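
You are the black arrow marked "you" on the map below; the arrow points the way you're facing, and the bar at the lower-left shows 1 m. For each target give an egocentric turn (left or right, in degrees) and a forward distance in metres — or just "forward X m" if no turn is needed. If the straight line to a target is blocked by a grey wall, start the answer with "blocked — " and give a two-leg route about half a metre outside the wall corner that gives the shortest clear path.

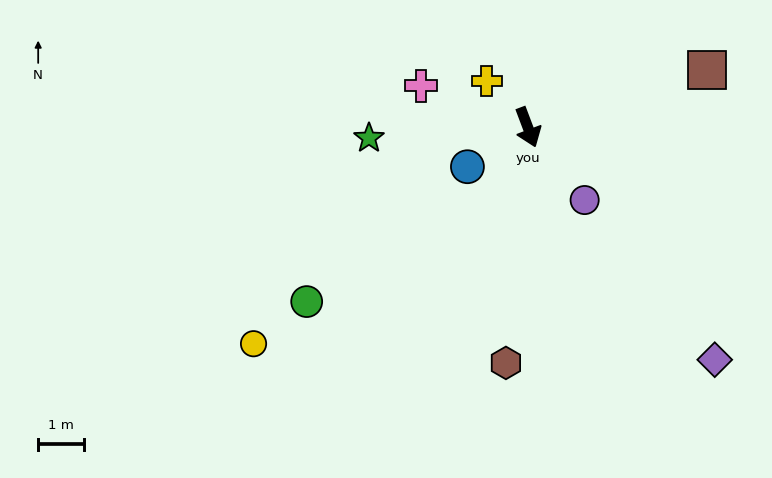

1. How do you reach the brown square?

turn left 87°, forward 4.1 m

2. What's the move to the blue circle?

turn right 78°, forward 1.6 m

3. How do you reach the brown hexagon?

turn right 26°, forward 5.2 m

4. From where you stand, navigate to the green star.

turn right 107°, forward 3.5 m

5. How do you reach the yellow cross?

turn right 159°, forward 1.4 m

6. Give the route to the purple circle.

turn left 17°, forward 2.0 m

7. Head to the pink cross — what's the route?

turn right 132°, forward 2.5 m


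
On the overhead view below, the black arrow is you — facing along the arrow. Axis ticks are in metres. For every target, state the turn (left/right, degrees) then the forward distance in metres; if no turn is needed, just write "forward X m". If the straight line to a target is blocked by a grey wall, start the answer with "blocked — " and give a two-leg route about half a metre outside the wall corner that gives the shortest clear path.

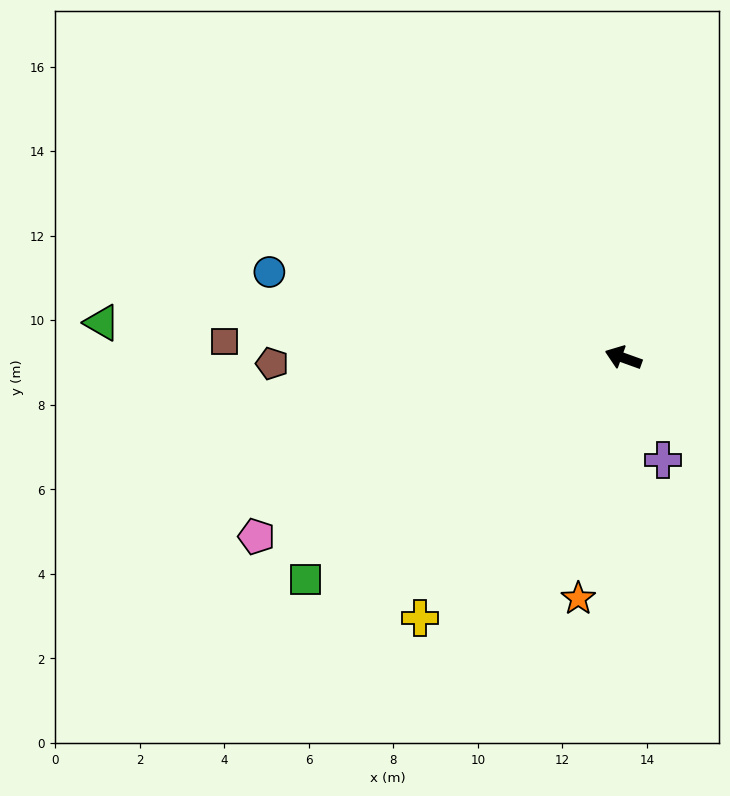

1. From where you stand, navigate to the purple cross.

turn left 131°, forward 2.6 m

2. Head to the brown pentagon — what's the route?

turn left 21°, forward 8.3 m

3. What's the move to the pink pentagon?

turn left 46°, forward 9.7 m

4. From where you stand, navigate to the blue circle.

turn left 6°, forward 8.6 m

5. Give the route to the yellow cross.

turn left 72°, forward 7.8 m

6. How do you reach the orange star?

turn left 99°, forward 5.8 m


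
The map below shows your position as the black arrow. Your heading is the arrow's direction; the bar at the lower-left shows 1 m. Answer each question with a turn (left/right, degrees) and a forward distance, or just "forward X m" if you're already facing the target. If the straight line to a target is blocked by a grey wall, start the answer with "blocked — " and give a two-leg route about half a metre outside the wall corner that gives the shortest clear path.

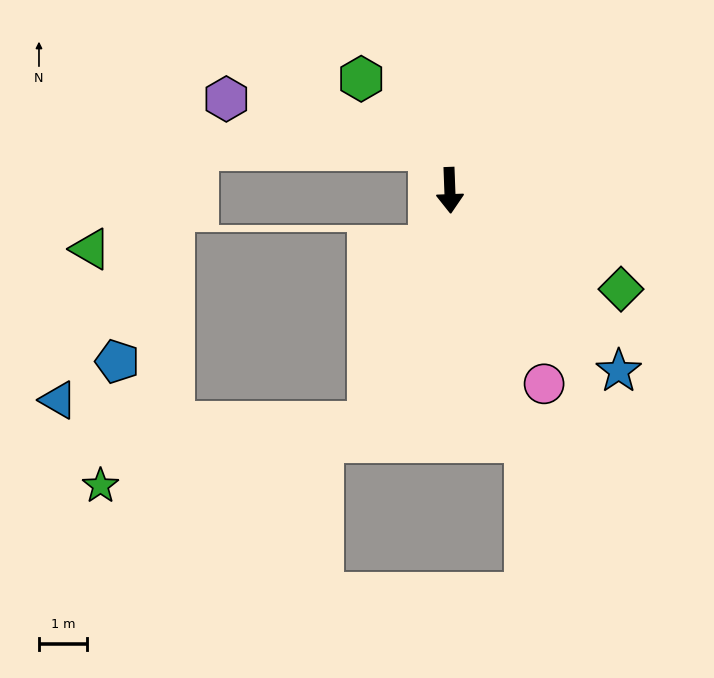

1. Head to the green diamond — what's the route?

turn left 58°, forward 4.1 m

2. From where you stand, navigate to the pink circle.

turn left 24°, forward 4.5 m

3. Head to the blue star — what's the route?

turn left 41°, forward 5.2 m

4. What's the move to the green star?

blocked — turn right 22°, forward 5.1 m, then turn right 57°, forward 5.7 m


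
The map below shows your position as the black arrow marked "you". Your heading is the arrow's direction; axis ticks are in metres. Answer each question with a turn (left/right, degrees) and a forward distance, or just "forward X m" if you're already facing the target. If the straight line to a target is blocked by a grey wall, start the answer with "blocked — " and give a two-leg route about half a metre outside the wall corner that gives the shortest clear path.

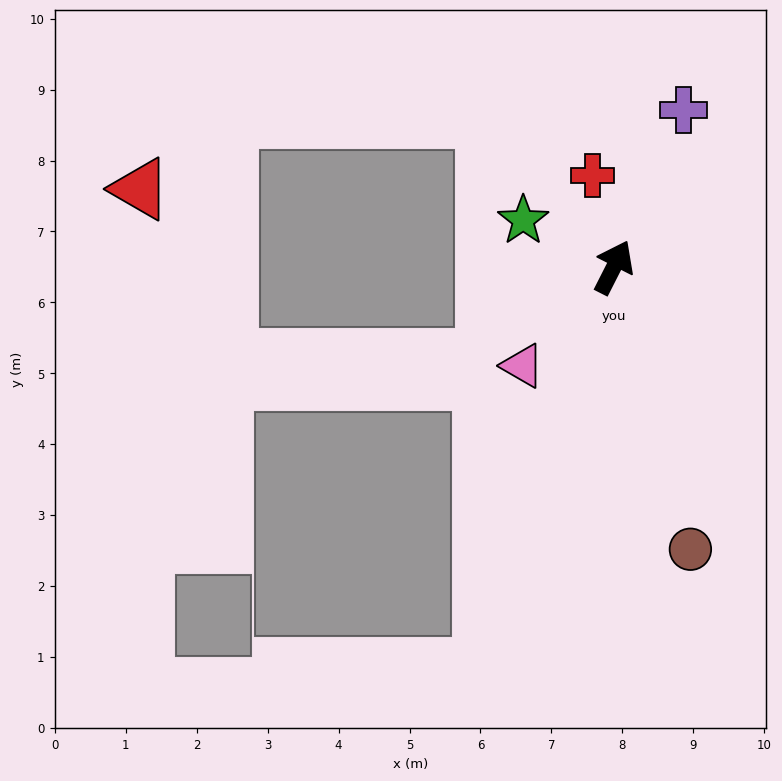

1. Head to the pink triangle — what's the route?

turn left 164°, forward 1.9 m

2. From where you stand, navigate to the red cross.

turn left 40°, forward 1.3 m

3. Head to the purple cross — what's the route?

turn left 3°, forward 2.4 m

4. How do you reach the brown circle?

turn right 138°, forward 4.1 m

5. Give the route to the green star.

turn left 90°, forward 1.4 m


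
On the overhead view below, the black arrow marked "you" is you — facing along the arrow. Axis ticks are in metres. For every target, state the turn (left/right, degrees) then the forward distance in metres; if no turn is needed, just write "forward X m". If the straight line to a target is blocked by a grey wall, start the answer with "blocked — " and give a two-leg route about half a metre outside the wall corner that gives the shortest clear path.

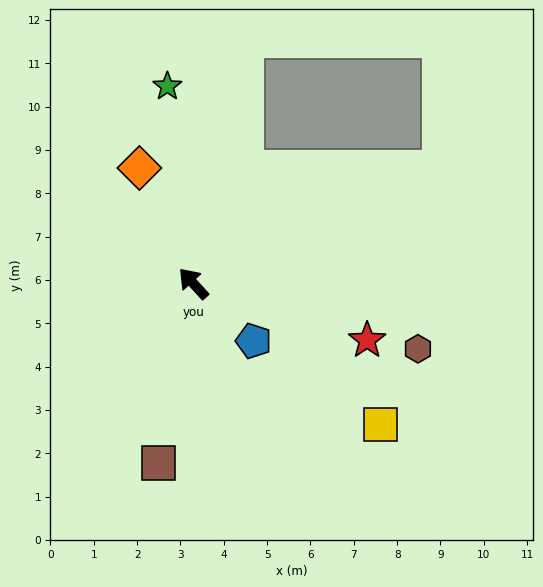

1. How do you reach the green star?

turn right 35°, forward 4.6 m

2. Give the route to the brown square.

turn left 127°, forward 4.2 m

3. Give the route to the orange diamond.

turn right 17°, forward 2.9 m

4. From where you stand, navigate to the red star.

turn right 150°, forward 4.2 m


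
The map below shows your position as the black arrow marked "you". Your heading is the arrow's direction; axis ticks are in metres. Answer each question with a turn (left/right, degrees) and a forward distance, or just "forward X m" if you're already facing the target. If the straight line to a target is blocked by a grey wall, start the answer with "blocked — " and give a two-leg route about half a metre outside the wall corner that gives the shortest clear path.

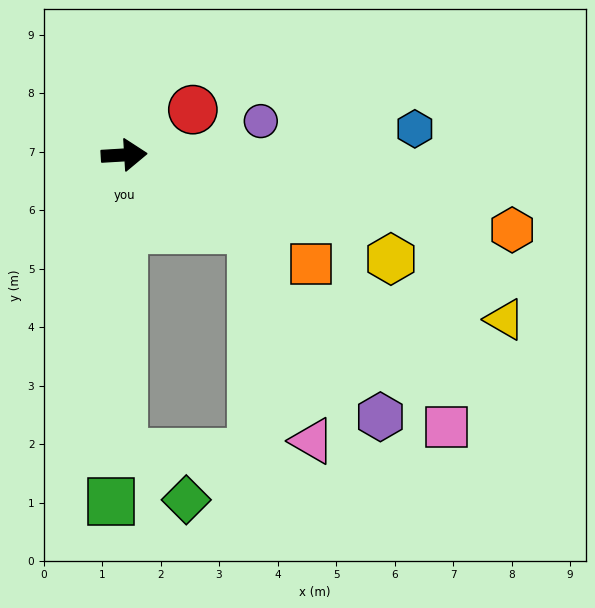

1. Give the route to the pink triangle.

blocked — turn right 33°, forward 2.5 m, then turn right 45°, forward 3.8 m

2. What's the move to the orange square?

turn right 34°, forward 3.7 m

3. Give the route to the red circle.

turn left 30°, forward 1.4 m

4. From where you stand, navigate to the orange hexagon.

turn right 14°, forward 6.8 m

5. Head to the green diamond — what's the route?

blocked — turn right 94°, forward 5.1 m, then turn left 55°, forward 1.3 m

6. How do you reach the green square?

turn right 96°, forward 5.9 m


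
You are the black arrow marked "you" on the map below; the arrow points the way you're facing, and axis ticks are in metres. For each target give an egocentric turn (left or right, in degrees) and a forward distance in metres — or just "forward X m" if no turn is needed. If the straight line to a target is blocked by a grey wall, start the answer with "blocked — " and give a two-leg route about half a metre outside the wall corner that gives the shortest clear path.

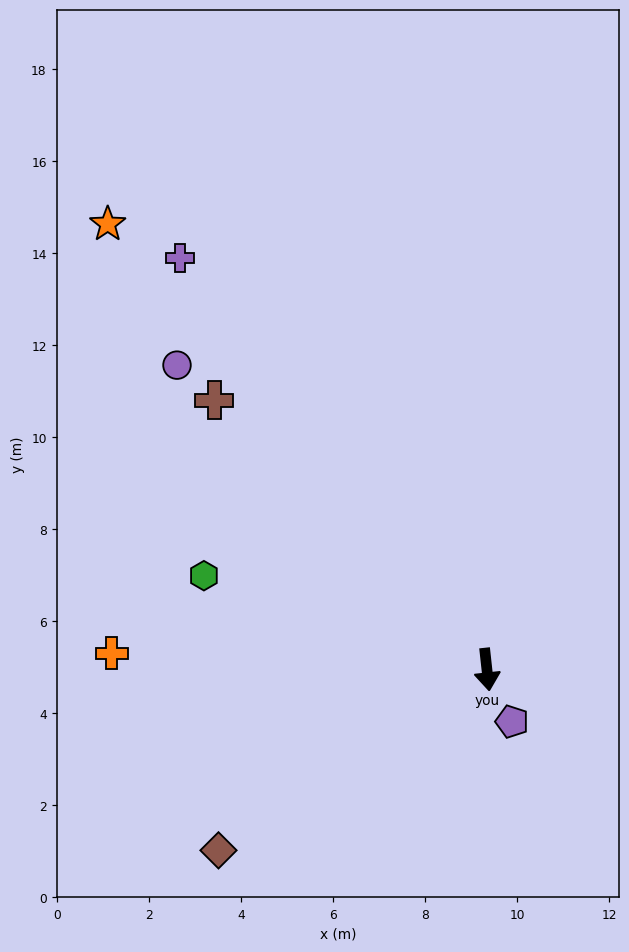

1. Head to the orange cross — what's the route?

turn right 99°, forward 8.2 m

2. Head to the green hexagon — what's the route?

turn right 115°, forward 6.5 m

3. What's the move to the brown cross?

turn right 141°, forward 8.3 m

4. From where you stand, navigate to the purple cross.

turn right 149°, forward 11.2 m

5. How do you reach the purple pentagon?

turn left 20°, forward 1.3 m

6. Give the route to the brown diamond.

turn right 62°, forward 7.0 m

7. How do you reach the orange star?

turn right 146°, forward 12.7 m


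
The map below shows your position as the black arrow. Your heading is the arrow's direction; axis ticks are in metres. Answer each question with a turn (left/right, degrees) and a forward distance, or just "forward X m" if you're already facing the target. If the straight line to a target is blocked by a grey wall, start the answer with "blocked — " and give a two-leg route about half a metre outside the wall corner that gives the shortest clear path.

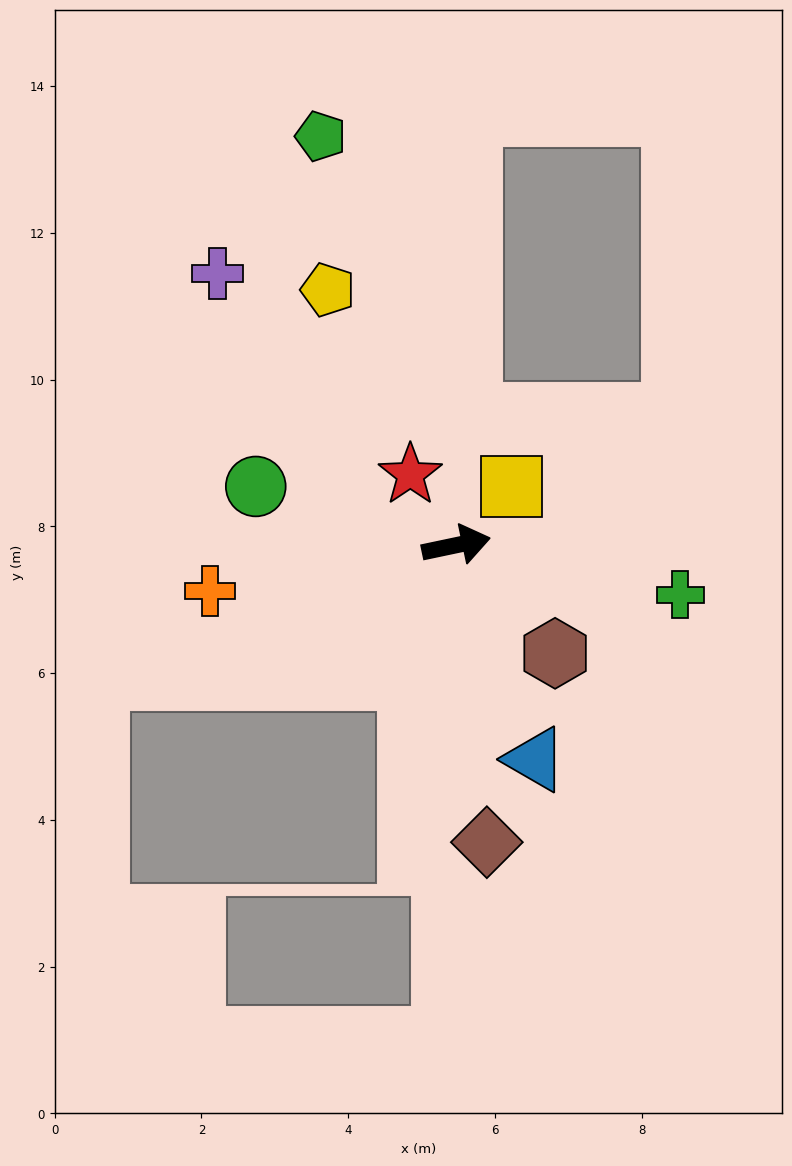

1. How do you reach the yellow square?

turn left 35°, forward 1.1 m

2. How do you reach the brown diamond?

turn right 96°, forward 4.1 m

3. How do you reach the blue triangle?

turn right 82°, forward 3.1 m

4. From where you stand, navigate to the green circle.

turn left 152°, forward 2.8 m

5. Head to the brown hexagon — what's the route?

turn right 59°, forward 2.0 m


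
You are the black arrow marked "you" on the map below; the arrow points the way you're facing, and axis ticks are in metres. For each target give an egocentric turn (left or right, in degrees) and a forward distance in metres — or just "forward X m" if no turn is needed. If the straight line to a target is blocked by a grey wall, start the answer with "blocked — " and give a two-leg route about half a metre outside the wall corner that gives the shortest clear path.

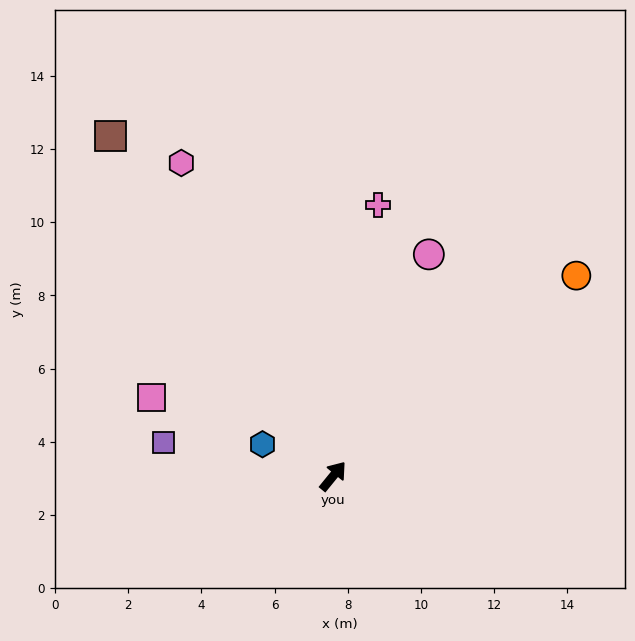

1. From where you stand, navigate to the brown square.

turn left 72°, forward 11.1 m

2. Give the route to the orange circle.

turn right 11°, forward 8.6 m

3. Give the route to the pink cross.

turn left 30°, forward 7.5 m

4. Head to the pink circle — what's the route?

turn left 16°, forward 6.6 m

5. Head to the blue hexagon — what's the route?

turn left 105°, forward 2.1 m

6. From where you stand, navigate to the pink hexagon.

turn left 65°, forward 9.5 m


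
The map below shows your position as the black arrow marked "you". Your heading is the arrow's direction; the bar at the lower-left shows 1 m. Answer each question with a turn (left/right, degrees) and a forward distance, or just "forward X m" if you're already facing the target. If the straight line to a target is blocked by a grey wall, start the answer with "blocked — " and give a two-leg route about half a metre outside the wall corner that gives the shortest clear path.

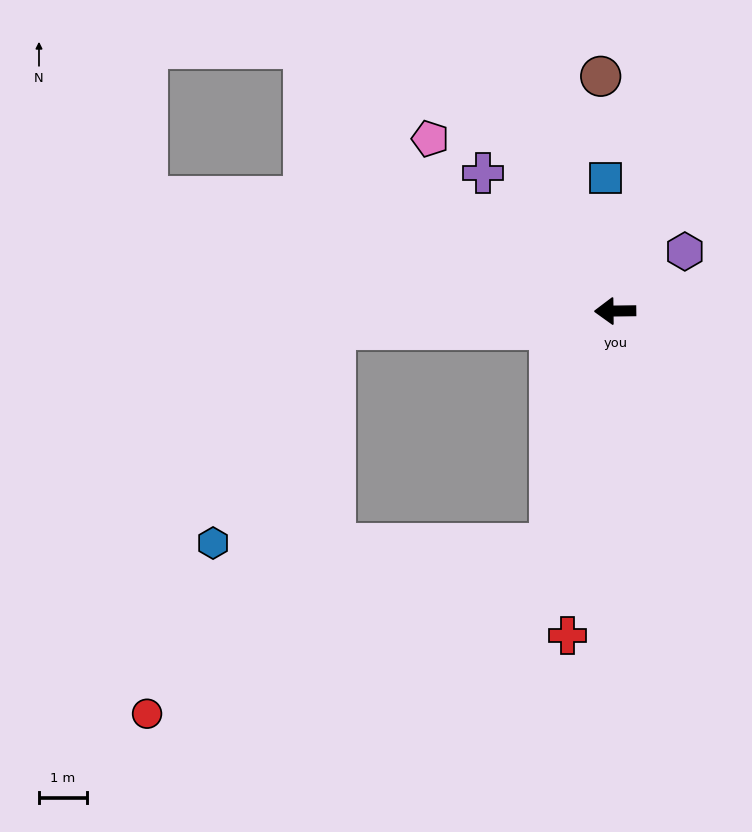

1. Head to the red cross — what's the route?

turn left 81°, forward 6.9 m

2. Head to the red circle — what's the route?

blocked — turn left 74°, forward 5.1 m, then turn right 52°, forward 9.2 m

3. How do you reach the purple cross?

turn right 47°, forward 4.0 m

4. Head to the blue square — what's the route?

turn right 87°, forward 2.8 m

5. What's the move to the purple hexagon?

turn right 140°, forward 1.9 m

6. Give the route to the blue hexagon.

blocked — turn left 3°, forward 5.9 m, then turn left 56°, forward 5.2 m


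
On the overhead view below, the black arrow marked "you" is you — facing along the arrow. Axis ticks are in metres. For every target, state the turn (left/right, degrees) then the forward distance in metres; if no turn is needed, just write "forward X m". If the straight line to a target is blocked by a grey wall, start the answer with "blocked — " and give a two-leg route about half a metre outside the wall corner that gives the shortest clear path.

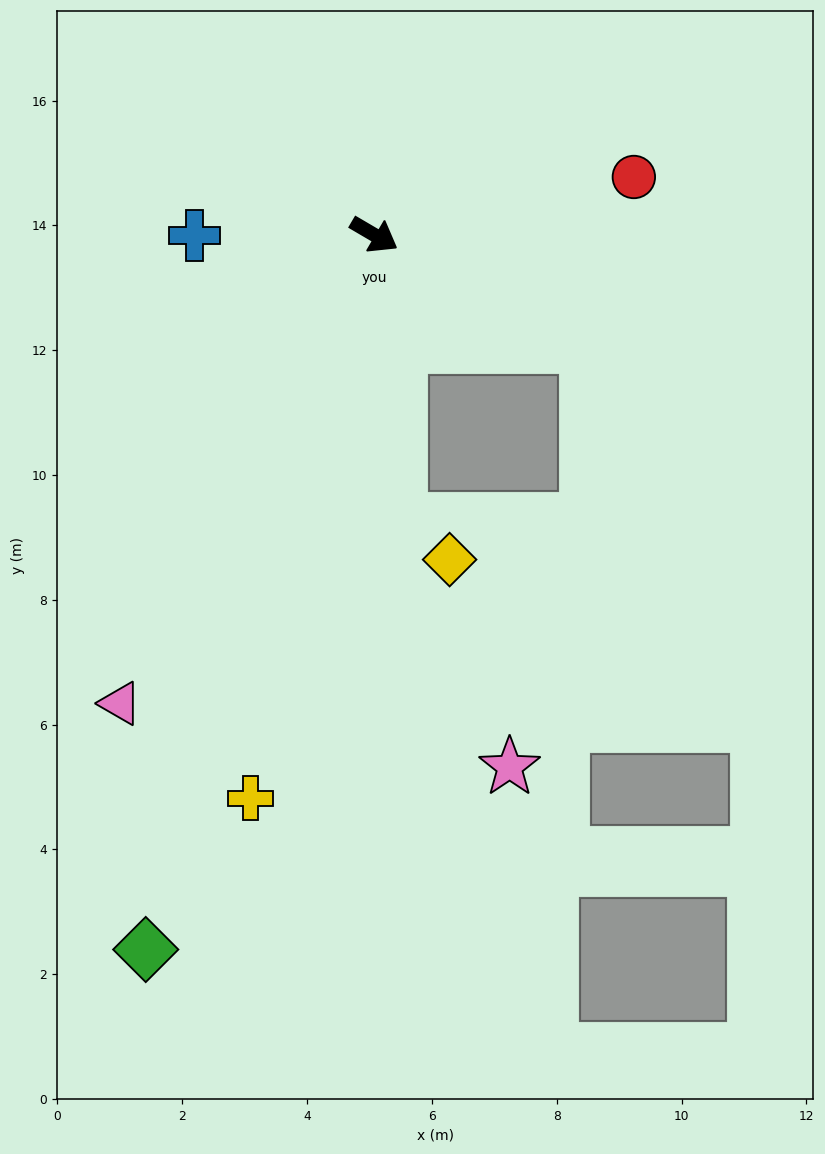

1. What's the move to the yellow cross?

turn right 72°, forward 9.2 m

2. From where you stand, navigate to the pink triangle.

turn right 88°, forward 8.5 m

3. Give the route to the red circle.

turn left 43°, forward 4.3 m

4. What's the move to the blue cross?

turn right 149°, forward 2.9 m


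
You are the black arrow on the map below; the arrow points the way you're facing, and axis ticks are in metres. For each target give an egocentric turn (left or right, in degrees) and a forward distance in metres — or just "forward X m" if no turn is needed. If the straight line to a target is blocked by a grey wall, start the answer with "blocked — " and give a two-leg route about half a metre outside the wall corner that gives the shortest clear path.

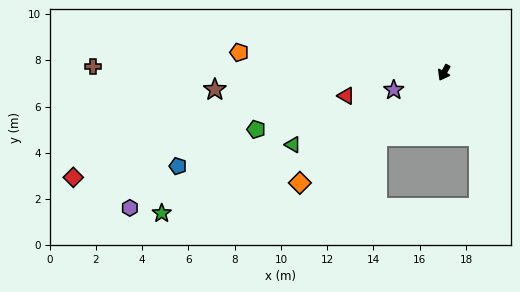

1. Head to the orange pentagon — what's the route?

turn right 67°, forward 8.9 m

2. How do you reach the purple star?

turn right 42°, forward 2.3 m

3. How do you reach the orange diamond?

turn right 24°, forward 7.8 m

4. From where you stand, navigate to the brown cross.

turn right 62°, forward 15.2 m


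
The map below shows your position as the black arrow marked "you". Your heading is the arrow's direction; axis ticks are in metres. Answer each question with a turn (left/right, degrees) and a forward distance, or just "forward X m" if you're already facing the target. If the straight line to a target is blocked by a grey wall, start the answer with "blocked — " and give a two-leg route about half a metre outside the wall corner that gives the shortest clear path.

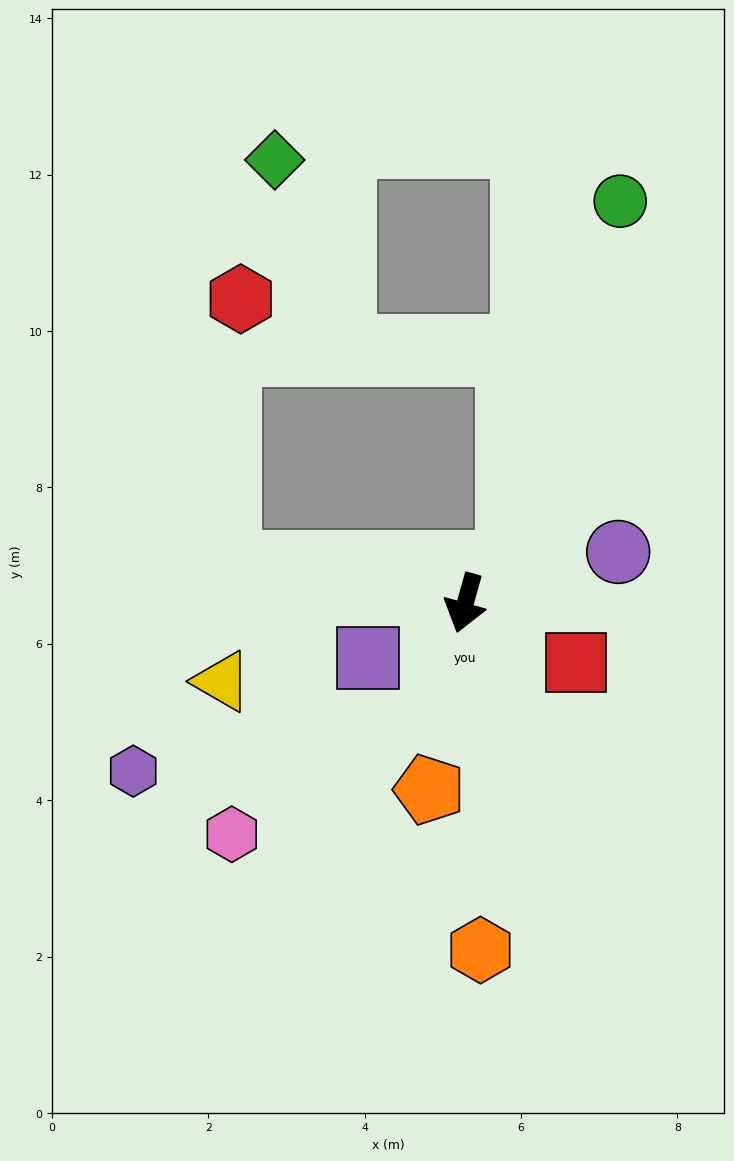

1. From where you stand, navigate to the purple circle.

turn left 124°, forward 2.1 m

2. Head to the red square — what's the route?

turn left 77°, forward 1.6 m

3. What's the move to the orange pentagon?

turn left 5°, forward 2.4 m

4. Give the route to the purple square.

turn right 45°, forward 1.4 m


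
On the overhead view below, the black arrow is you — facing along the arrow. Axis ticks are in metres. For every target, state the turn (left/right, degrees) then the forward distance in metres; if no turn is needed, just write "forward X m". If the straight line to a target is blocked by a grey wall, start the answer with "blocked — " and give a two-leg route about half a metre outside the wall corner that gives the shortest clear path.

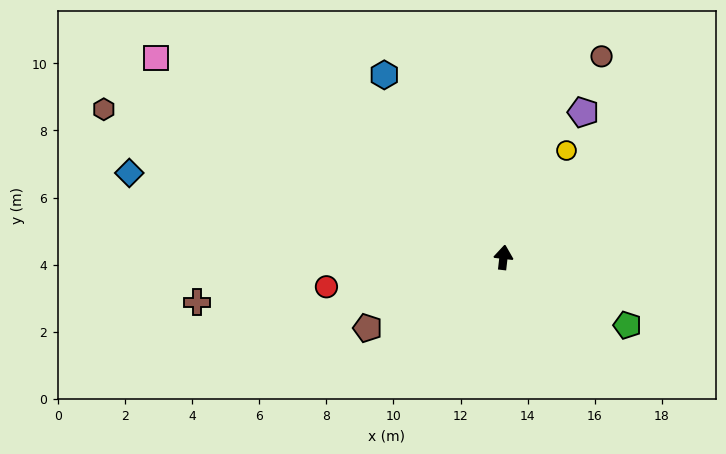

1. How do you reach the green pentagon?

turn right 112°, forward 4.2 m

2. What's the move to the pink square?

turn left 67°, forward 11.9 m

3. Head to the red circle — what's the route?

turn left 106°, forward 5.3 m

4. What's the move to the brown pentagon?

turn left 124°, forward 4.6 m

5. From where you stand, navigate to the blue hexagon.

turn left 40°, forward 6.5 m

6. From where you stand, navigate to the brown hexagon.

turn left 76°, forward 12.7 m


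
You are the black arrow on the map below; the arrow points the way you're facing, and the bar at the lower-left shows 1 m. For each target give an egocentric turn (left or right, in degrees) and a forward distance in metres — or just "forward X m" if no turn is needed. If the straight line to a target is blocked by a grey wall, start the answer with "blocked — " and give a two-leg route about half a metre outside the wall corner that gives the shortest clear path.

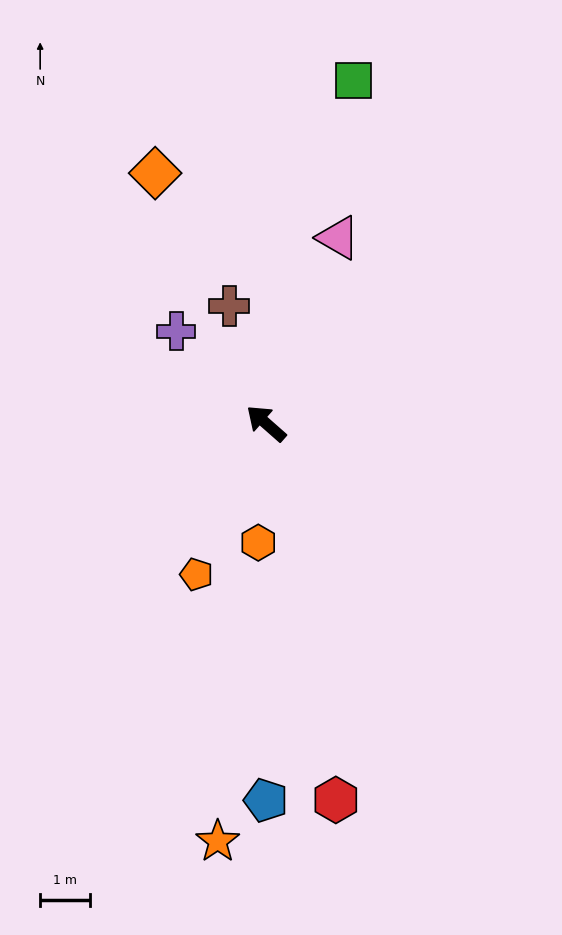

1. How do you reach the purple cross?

turn right 4°, forward 2.6 m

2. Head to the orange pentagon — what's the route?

turn left 107°, forward 3.3 m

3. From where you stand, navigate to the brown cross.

turn right 31°, forward 2.4 m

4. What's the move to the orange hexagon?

turn left 128°, forward 2.4 m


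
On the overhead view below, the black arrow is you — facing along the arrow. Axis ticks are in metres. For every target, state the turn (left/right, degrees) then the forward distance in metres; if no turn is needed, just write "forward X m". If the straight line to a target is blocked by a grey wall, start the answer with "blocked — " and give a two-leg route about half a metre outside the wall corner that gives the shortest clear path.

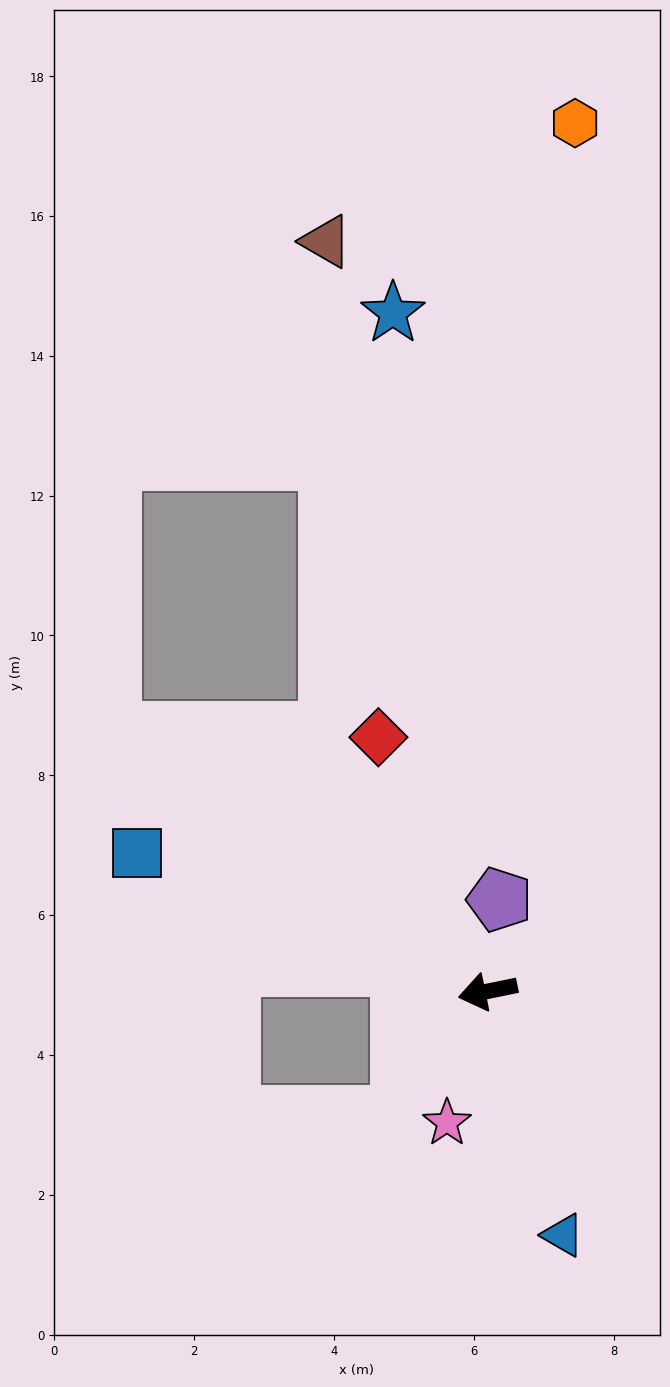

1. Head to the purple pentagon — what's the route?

turn right 109°, forward 1.3 m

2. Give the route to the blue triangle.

turn left 96°, forward 3.6 m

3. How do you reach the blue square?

turn right 33°, forward 5.4 m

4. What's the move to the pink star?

turn left 61°, forward 2.0 m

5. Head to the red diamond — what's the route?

turn right 78°, forward 4.0 m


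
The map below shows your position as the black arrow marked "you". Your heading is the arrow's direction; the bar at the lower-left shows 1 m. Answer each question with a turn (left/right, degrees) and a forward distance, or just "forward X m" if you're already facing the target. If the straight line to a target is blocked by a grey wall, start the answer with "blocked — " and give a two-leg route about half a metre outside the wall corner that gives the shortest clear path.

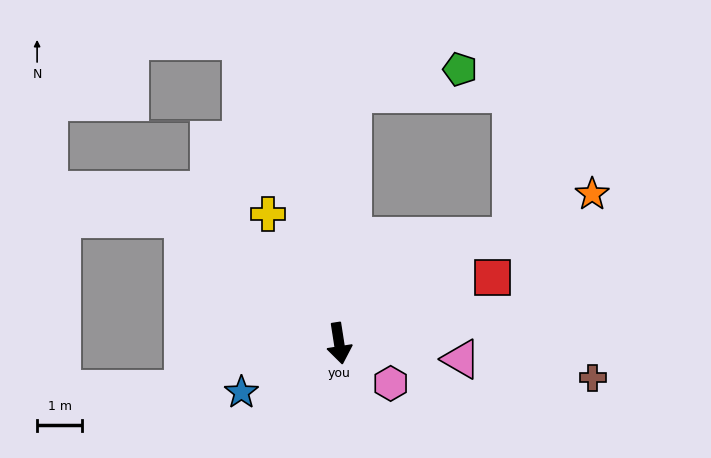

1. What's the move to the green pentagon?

blocked — turn left 168°, forward 5.5 m, then turn right 74°, forward 2.4 m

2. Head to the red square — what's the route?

turn left 104°, forward 3.7 m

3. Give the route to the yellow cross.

turn right 160°, forward 3.3 m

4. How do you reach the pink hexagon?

turn left 43°, forward 1.4 m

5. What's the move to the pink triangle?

turn left 74°, forward 2.7 m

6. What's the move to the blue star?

turn right 72°, forward 2.4 m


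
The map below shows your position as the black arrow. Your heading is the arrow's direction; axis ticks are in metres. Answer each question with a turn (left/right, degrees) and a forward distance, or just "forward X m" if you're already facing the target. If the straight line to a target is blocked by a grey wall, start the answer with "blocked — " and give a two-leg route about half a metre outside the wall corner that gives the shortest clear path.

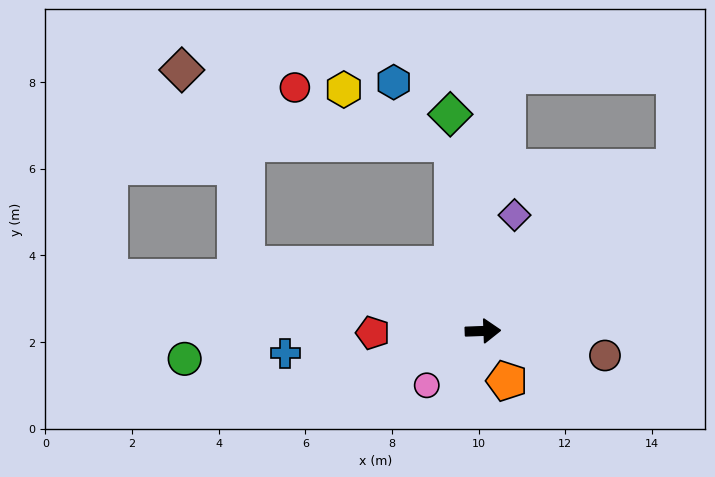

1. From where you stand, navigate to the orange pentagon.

turn right 67°, forward 1.3 m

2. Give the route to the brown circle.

turn right 13°, forward 2.9 m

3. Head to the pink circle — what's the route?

turn right 138°, forward 1.8 m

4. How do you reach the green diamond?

turn left 96°, forward 5.1 m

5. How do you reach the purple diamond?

turn left 73°, forward 2.8 m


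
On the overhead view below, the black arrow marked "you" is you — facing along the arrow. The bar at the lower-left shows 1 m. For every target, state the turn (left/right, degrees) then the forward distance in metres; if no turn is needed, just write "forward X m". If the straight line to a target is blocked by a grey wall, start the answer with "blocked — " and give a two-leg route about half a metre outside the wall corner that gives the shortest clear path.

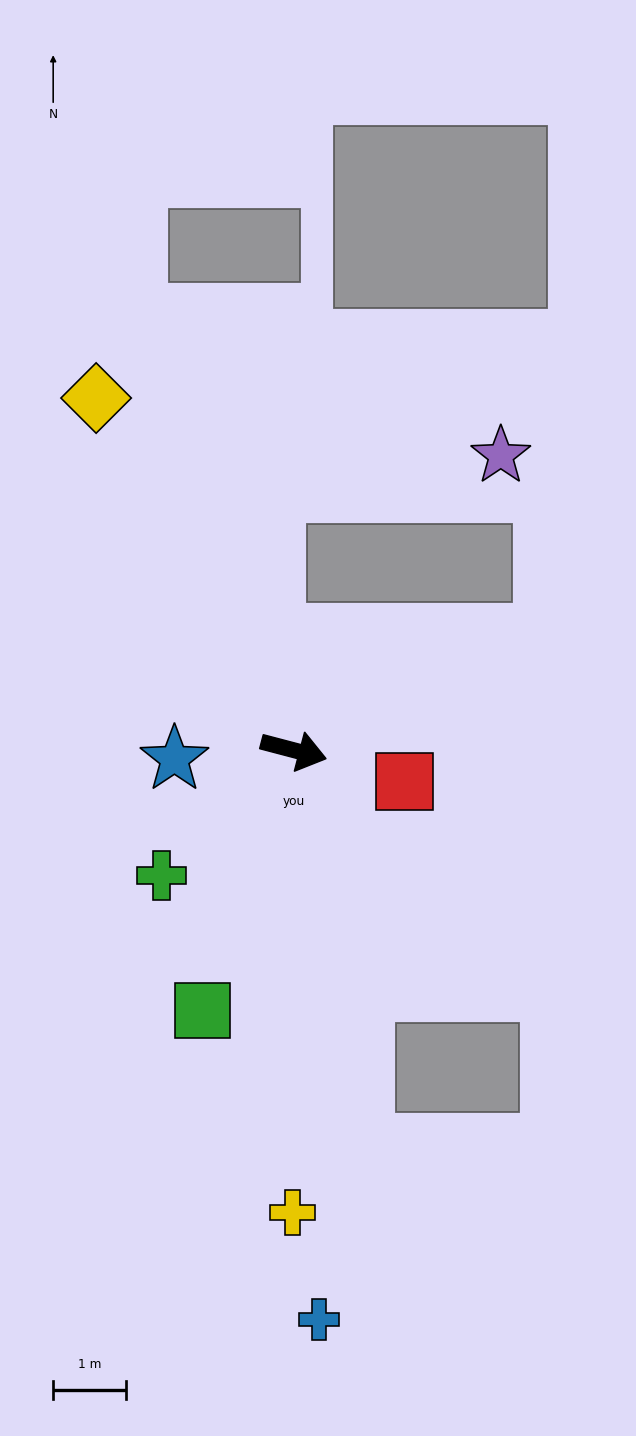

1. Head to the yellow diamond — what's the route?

turn left 134°, forward 5.6 m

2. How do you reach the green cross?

turn right 122°, forward 2.5 m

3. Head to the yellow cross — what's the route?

turn right 75°, forward 6.4 m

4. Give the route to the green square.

turn right 95°, forward 3.8 m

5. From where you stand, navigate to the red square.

forward 1.6 m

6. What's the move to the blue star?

turn right 161°, forward 1.6 m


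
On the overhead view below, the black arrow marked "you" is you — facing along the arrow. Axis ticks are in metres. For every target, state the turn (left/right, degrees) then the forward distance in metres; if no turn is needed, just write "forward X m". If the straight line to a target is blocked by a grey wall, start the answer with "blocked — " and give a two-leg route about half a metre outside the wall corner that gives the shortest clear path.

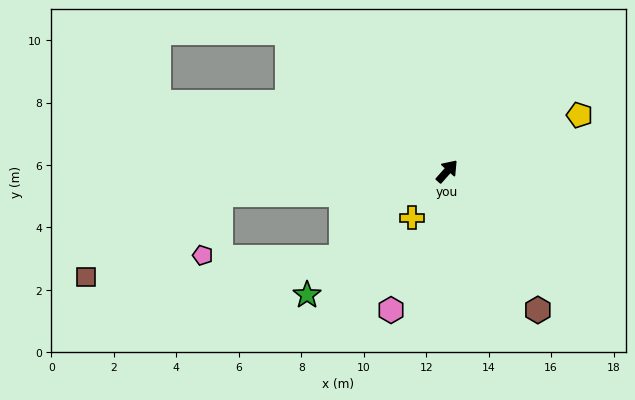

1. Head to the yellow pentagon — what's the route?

turn right 25°, forward 4.6 m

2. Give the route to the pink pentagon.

blocked — turn left 137°, forward 7.3 m, then turn left 68°, forward 2.0 m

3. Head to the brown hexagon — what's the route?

turn right 105°, forward 5.3 m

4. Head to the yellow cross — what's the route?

turn right 175°, forward 1.9 m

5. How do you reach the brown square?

blocked — turn left 137°, forward 7.3 m, then turn left 26°, forward 5.0 m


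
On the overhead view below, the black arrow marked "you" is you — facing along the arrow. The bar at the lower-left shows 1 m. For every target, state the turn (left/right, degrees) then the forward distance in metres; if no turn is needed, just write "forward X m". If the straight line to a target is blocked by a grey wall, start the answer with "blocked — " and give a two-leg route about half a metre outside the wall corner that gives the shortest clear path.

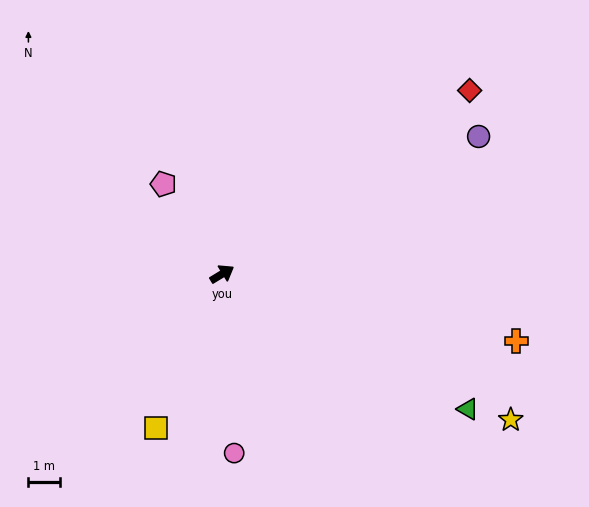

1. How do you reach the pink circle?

turn right 117°, forward 5.6 m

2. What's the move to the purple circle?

turn right 3°, forward 9.1 m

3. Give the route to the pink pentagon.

turn left 92°, forward 3.4 m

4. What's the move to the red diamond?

turn left 5°, forward 9.6 m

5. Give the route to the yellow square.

turn right 145°, forward 5.2 m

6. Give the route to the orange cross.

turn right 44°, forward 9.4 m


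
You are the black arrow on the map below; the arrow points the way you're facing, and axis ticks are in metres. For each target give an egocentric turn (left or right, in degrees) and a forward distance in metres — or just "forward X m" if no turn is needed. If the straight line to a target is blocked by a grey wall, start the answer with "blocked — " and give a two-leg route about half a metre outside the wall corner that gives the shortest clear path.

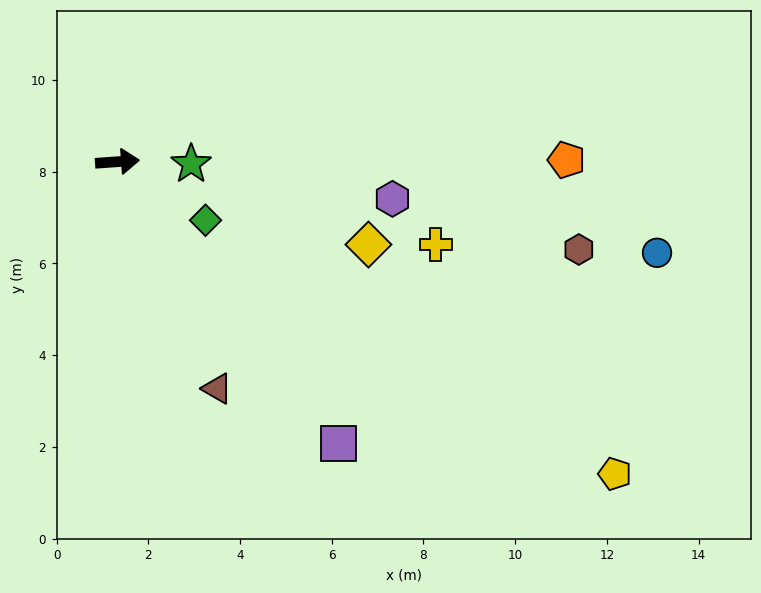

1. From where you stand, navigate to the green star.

turn right 6°, forward 1.6 m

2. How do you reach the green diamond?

turn right 38°, forward 2.3 m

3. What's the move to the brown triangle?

turn right 70°, forward 5.4 m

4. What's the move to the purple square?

turn right 56°, forward 7.8 m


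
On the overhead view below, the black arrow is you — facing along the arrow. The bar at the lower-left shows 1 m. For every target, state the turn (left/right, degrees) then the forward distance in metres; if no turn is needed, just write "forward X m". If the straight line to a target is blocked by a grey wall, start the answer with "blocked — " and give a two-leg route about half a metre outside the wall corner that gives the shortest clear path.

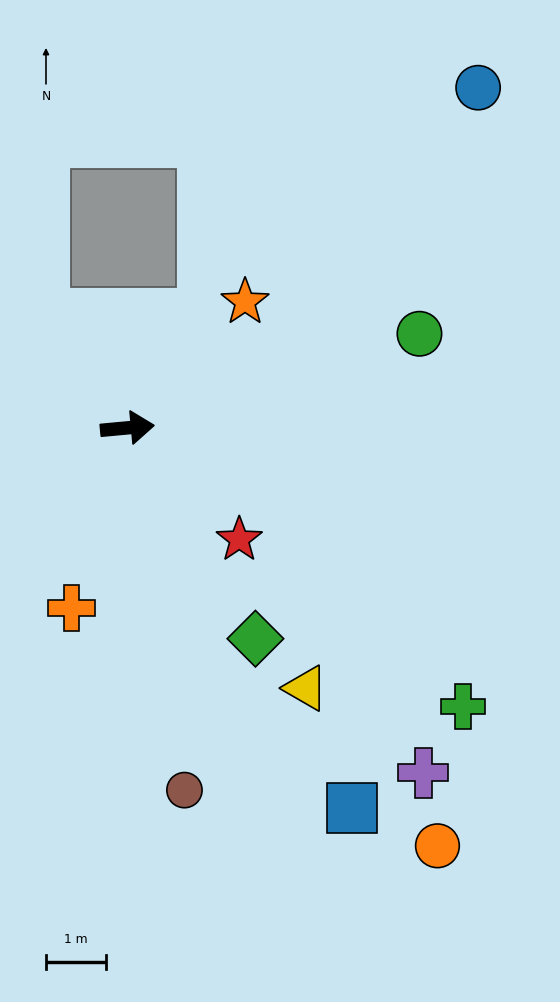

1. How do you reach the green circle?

turn left 13°, forward 5.1 m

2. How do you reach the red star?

turn right 50°, forward 2.6 m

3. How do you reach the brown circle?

turn right 86°, forward 6.1 m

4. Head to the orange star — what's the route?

turn left 42°, forward 2.9 m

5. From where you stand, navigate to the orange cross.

turn right 113°, forward 3.1 m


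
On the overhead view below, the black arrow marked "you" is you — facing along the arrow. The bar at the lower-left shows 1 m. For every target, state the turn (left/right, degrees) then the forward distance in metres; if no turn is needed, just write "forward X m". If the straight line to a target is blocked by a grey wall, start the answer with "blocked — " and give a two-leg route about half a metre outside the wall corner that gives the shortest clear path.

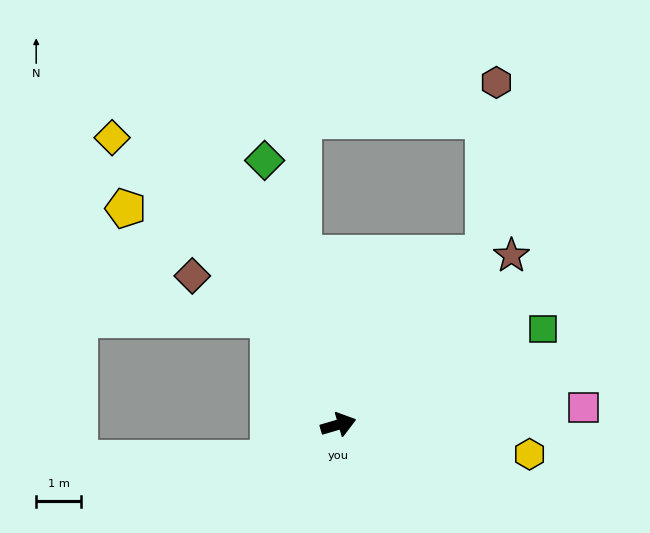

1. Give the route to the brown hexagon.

blocked — turn left 33°, forward 5.0 m, then turn left 37°, forward 3.8 m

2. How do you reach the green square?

turn left 9°, forward 5.0 m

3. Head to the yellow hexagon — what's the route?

turn right 25°, forward 4.3 m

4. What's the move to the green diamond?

turn left 89°, forward 6.1 m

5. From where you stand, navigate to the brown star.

turn left 28°, forward 5.4 m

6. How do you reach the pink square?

turn right 12°, forward 5.4 m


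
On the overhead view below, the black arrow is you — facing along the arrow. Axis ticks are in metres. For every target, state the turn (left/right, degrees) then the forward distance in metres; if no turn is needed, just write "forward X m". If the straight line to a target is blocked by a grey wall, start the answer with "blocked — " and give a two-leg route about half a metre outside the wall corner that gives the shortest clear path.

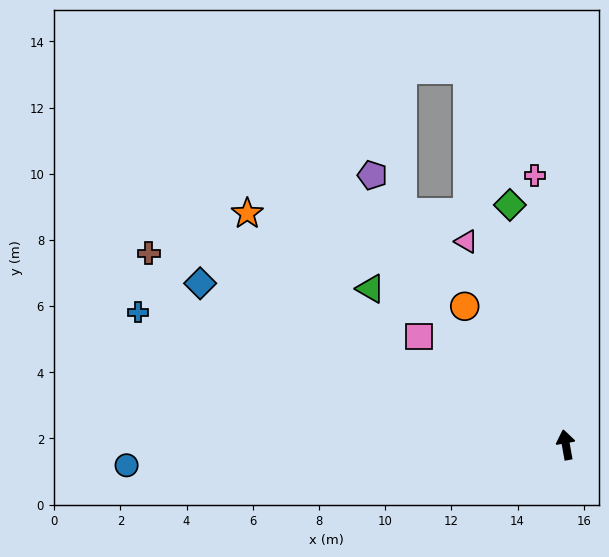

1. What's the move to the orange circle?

turn left 26°, forward 5.2 m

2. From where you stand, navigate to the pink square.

turn left 44°, forward 5.5 m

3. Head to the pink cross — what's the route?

turn right 4°, forward 8.2 m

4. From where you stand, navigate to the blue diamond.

turn left 56°, forward 12.1 m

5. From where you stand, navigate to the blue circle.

turn left 83°, forward 13.3 m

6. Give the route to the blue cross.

turn left 63°, forward 13.5 m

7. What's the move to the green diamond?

turn left 3°, forward 7.4 m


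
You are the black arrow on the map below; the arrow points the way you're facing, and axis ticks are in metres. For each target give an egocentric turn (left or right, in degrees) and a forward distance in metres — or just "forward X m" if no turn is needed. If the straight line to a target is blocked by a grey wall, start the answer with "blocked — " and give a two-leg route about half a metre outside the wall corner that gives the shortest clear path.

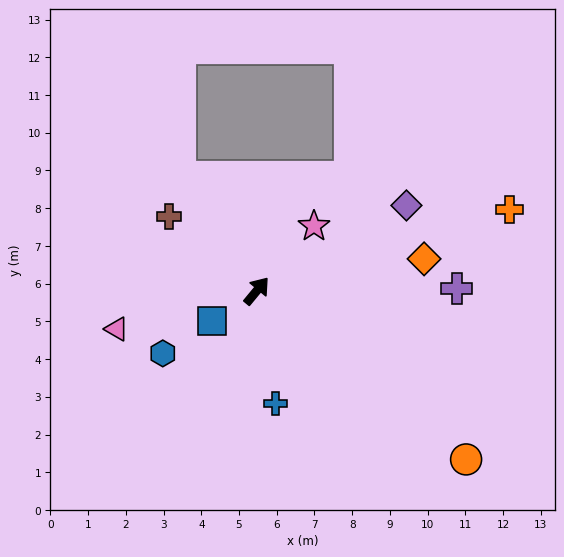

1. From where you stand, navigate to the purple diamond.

turn right 21°, forward 4.6 m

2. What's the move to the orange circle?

turn right 89°, forward 7.1 m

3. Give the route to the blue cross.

turn right 131°, forward 3.0 m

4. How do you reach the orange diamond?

turn right 40°, forward 4.5 m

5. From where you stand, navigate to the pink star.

forward 2.3 m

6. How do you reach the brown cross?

turn left 89°, forward 3.0 m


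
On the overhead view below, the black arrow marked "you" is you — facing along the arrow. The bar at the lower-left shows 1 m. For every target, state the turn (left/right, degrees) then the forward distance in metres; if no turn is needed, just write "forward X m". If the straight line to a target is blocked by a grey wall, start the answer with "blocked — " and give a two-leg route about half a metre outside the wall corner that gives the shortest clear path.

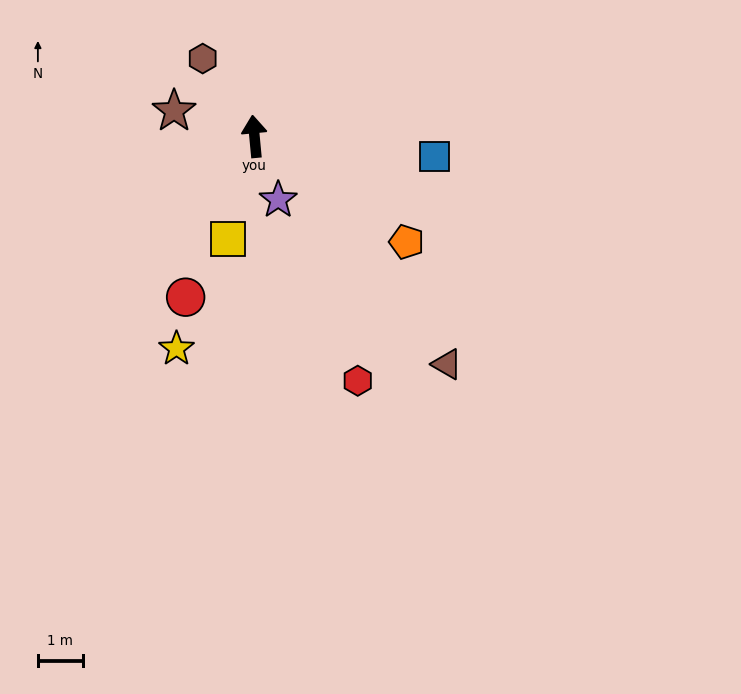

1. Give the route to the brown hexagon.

turn left 28°, forward 2.1 m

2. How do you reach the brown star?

turn left 67°, forward 1.9 m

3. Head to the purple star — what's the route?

turn right 165°, forward 1.5 m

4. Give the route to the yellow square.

turn left 160°, forward 2.4 m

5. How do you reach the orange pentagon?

turn right 130°, forward 4.1 m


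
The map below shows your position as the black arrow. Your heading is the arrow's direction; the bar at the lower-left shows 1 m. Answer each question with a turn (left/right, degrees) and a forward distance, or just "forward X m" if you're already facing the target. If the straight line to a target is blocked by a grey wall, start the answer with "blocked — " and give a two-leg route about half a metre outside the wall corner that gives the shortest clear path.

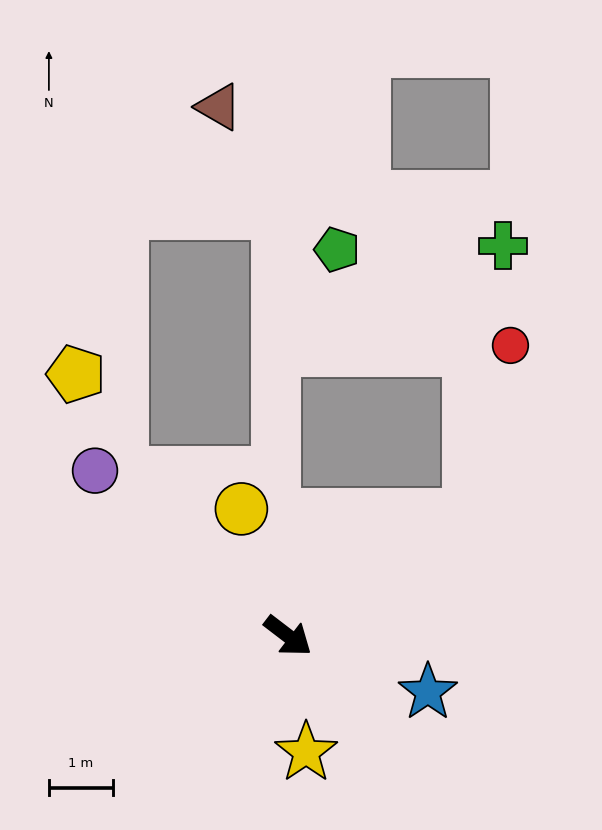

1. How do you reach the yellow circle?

turn left 148°, forward 2.1 m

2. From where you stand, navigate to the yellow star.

turn right 44°, forward 1.8 m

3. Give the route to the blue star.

turn left 16°, forward 2.3 m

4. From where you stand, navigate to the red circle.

blocked — turn left 71°, forward 3.4 m, then turn left 43°, forward 2.7 m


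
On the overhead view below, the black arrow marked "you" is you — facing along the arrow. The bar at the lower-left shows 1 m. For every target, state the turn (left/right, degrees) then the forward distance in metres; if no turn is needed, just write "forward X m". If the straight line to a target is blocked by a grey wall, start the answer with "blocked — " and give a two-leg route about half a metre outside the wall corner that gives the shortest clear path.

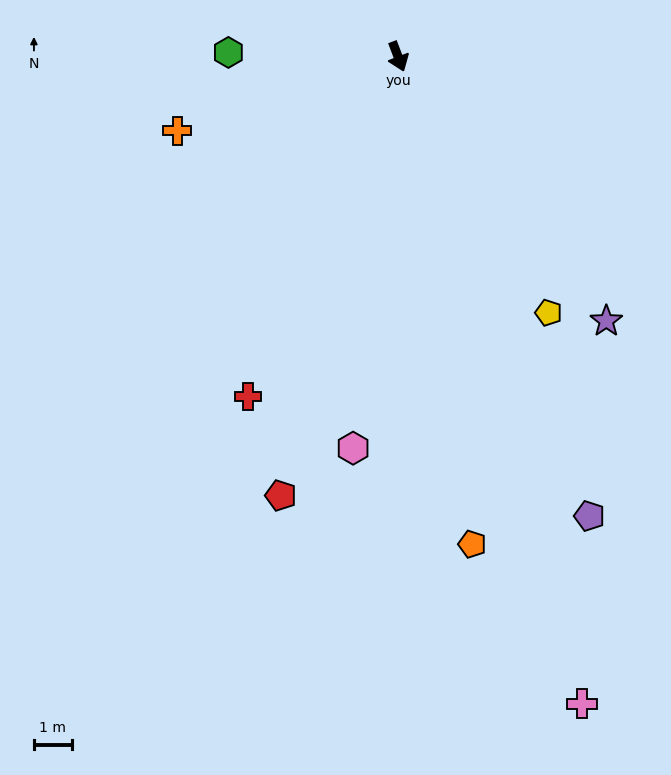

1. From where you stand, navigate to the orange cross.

turn right 92°, forward 6.1 m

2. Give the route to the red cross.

turn right 45°, forward 9.8 m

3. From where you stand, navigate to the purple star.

turn left 17°, forward 8.9 m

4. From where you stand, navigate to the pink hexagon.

turn right 27°, forward 10.4 m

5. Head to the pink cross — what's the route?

turn right 5°, forward 17.8 m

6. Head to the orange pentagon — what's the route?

turn right 12°, forward 13.0 m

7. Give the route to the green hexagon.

turn right 112°, forward 4.5 m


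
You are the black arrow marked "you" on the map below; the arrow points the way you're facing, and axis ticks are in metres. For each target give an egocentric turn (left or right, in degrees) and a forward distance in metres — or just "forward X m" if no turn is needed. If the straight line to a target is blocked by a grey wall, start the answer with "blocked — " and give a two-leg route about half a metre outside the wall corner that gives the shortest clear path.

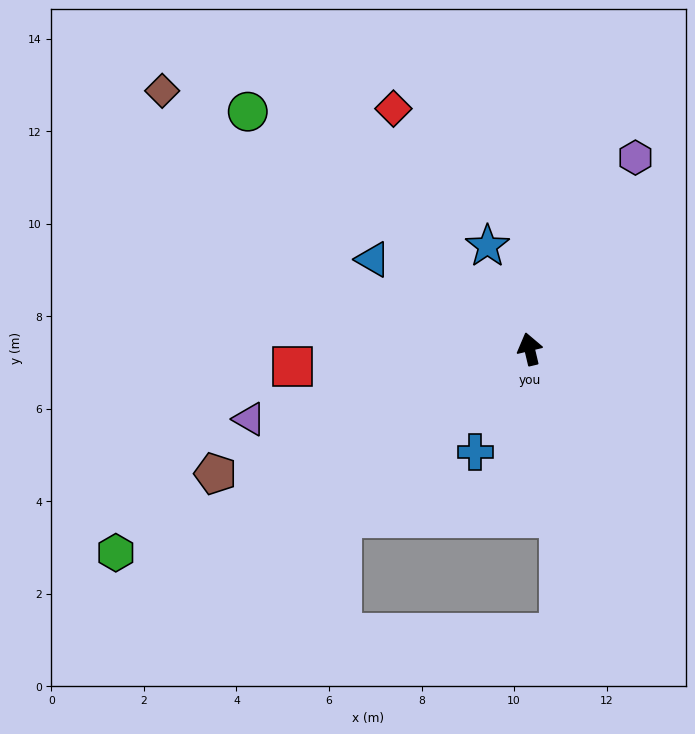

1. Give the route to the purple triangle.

turn left 91°, forward 6.2 m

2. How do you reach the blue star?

turn left 9°, forward 2.4 m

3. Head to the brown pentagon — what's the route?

turn left 98°, forward 7.3 m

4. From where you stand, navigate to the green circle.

turn left 37°, forward 8.0 m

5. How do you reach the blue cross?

turn left 139°, forward 2.5 m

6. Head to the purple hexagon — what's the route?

turn right 42°, forward 4.7 m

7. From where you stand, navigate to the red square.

turn left 81°, forward 5.1 m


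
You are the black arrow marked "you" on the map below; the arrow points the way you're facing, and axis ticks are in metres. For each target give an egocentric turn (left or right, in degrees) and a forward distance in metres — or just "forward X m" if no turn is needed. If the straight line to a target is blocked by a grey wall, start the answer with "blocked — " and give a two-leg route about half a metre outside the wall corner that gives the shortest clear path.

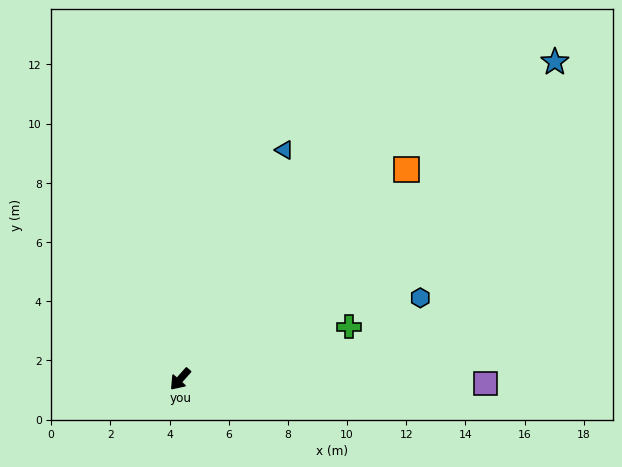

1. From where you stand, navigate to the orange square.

turn left 174°, forward 10.4 m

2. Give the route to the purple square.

turn left 131°, forward 10.3 m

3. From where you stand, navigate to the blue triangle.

turn right 163°, forward 8.5 m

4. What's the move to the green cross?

turn left 149°, forward 6.0 m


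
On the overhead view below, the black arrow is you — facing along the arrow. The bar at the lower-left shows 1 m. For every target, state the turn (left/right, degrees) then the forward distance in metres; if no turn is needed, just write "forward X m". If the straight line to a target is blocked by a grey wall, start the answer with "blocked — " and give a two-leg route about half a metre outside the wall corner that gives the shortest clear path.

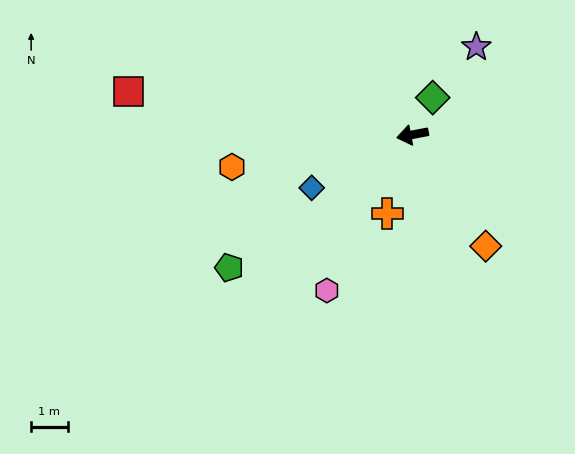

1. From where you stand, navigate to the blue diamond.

turn left 17°, forward 3.1 m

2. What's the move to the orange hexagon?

forward 5.0 m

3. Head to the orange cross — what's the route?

turn left 61°, forward 2.3 m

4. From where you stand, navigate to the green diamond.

turn right 129°, forward 1.2 m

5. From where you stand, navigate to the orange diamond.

turn left 112°, forward 3.6 m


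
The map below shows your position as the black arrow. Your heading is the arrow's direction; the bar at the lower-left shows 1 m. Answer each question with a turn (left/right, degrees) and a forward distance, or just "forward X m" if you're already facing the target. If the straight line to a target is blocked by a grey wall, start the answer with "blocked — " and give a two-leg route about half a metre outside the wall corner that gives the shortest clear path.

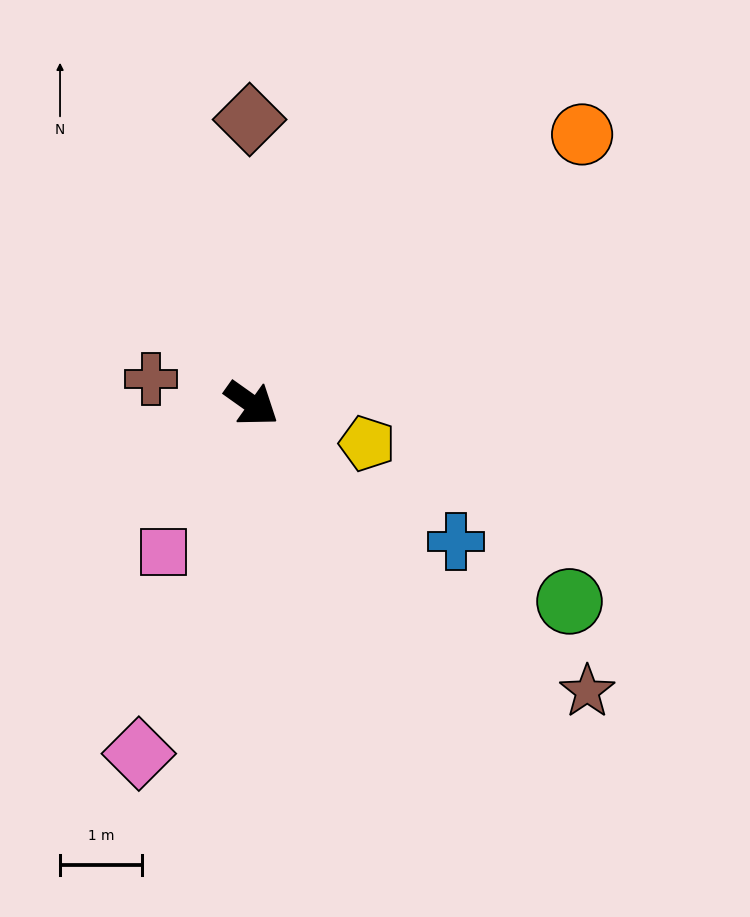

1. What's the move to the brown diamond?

turn left 126°, forward 3.5 m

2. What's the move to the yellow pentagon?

turn left 16°, forward 1.5 m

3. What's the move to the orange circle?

turn left 75°, forward 5.2 m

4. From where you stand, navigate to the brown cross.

turn right 158°, forward 1.3 m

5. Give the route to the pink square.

turn right 85°, forward 2.1 m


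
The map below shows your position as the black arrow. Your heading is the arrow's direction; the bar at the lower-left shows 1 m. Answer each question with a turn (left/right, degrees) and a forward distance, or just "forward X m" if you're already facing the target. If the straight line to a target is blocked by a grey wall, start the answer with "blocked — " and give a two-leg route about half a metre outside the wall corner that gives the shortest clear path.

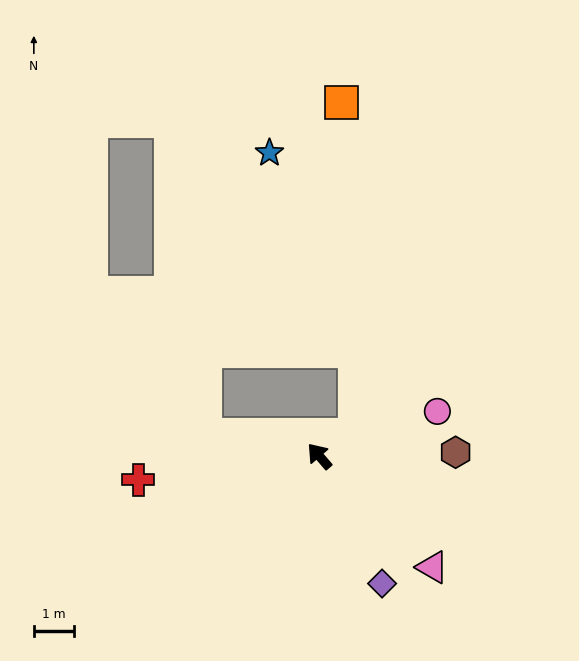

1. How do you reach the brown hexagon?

turn right 129°, forward 3.4 m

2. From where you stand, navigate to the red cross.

turn left 57°, forward 4.6 m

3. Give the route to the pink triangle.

turn right 175°, forward 4.0 m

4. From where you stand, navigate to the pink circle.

turn right 110°, forward 3.2 m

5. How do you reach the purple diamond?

turn left 165°, forward 3.6 m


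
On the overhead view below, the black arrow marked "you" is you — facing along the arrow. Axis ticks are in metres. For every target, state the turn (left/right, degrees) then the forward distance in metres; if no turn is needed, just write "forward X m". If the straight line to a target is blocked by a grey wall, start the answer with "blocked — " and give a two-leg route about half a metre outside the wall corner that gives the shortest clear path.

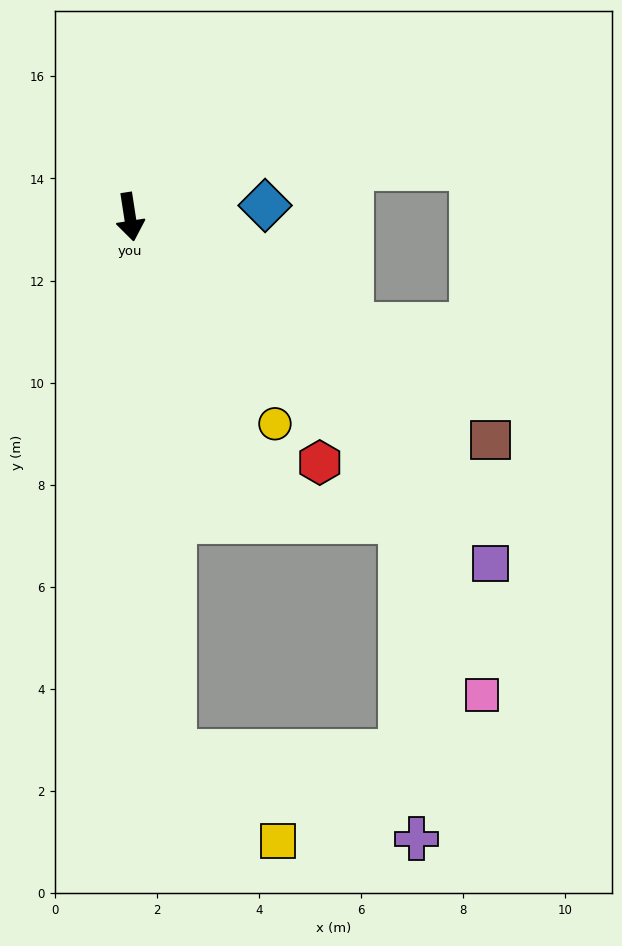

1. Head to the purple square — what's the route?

turn left 37°, forward 9.8 m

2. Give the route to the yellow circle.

turn left 26°, forward 5.0 m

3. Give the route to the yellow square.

blocked — turn right 4°, forward 10.5 m, then turn left 44°, forward 2.7 m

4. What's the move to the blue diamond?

turn left 86°, forward 2.7 m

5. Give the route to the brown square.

turn left 49°, forward 8.3 m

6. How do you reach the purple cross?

blocked — turn right 4°, forward 10.5 m, then turn left 65°, forward 5.0 m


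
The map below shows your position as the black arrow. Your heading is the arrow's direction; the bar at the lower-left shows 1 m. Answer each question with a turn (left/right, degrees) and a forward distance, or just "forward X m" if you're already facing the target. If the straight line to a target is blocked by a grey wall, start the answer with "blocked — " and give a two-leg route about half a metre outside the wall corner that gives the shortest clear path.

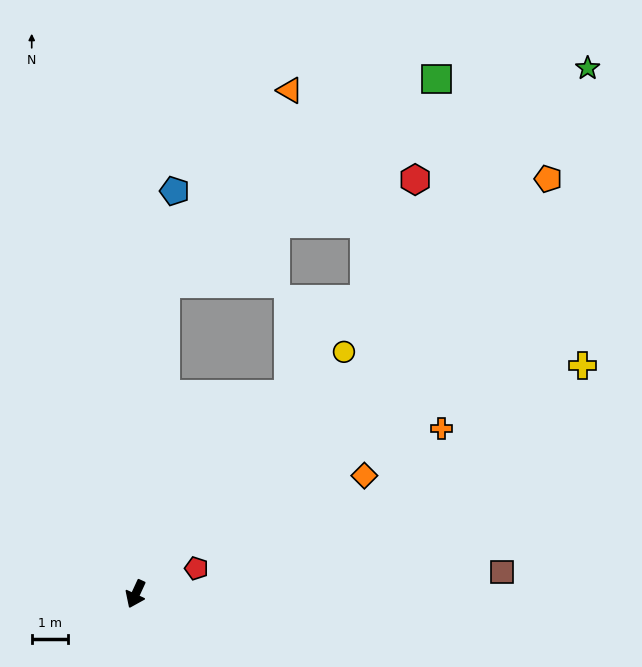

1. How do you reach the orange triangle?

blocked — turn right 161°, forward 8.6 m, then turn right 27°, forward 6.3 m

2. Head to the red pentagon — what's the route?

turn left 138°, forward 1.8 m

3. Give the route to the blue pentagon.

turn right 161°, forward 11.2 m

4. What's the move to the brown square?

turn left 118°, forward 10.2 m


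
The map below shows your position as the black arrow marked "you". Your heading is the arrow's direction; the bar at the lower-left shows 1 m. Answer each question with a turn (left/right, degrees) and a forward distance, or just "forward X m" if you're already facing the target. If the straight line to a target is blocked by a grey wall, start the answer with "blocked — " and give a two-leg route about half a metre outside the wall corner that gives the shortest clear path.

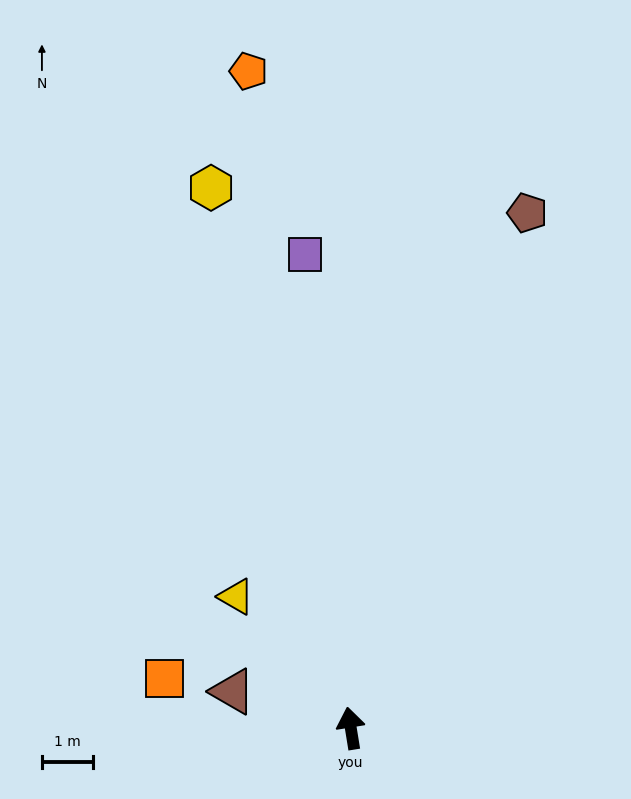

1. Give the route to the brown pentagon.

turn right 28°, forward 10.6 m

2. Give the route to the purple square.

turn right 4°, forward 9.3 m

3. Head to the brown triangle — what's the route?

turn left 64°, forward 2.4 m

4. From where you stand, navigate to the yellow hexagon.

turn left 5°, forward 10.9 m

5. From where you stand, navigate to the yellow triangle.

turn left 32°, forward 3.4 m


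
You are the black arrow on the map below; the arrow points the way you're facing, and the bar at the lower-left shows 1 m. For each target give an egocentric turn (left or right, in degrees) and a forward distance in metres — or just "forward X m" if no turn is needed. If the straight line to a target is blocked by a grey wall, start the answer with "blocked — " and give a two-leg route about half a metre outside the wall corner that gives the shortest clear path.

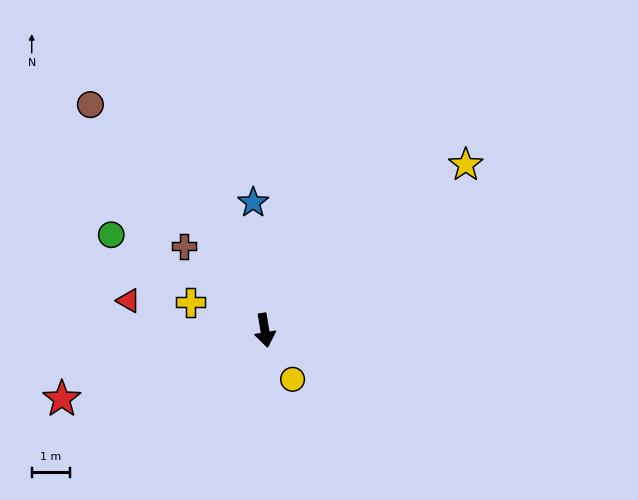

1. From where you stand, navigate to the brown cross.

turn right 145°, forward 3.1 m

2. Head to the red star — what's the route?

turn right 81°, forward 5.6 m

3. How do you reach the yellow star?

turn left 120°, forward 6.8 m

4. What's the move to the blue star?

turn left 176°, forward 3.4 m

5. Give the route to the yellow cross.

turn right 120°, forward 2.1 m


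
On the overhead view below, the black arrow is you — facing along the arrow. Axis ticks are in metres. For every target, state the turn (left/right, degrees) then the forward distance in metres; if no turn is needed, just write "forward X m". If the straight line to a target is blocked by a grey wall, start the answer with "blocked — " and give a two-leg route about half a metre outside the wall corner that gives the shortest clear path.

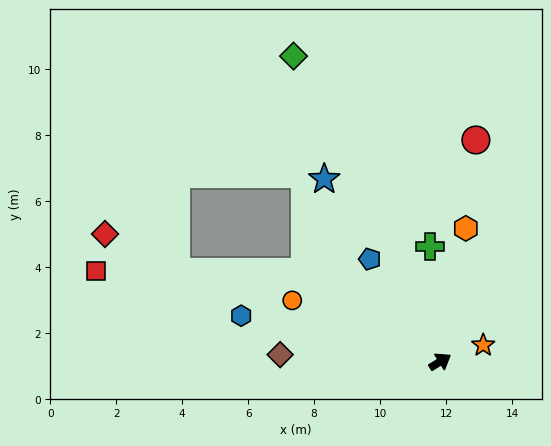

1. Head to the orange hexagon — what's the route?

turn left 47°, forward 4.1 m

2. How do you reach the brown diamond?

turn left 145°, forward 4.9 m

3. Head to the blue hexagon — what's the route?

turn left 135°, forward 6.2 m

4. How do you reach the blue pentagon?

turn left 92°, forward 3.8 m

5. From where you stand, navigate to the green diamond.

turn left 84°, forward 10.3 m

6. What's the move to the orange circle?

turn left 125°, forward 4.9 m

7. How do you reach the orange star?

turn right 11°, forward 1.4 m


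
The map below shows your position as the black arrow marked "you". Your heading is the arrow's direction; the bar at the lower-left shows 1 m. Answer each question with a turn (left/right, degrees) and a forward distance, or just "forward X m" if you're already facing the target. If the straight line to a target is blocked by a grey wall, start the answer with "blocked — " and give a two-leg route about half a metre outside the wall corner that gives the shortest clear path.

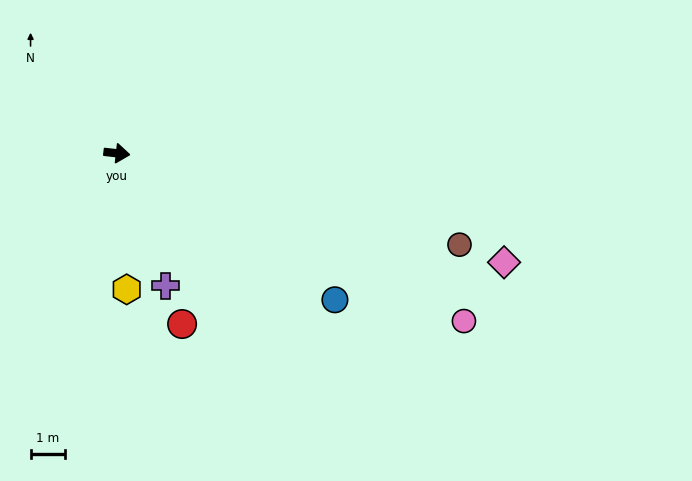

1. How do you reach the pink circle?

turn right 19°, forward 11.1 m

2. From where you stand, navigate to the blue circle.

turn right 27°, forward 7.5 m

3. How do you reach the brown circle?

turn right 9°, forward 10.2 m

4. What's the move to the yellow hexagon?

turn right 79°, forward 3.9 m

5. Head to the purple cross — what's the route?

turn right 63°, forward 4.1 m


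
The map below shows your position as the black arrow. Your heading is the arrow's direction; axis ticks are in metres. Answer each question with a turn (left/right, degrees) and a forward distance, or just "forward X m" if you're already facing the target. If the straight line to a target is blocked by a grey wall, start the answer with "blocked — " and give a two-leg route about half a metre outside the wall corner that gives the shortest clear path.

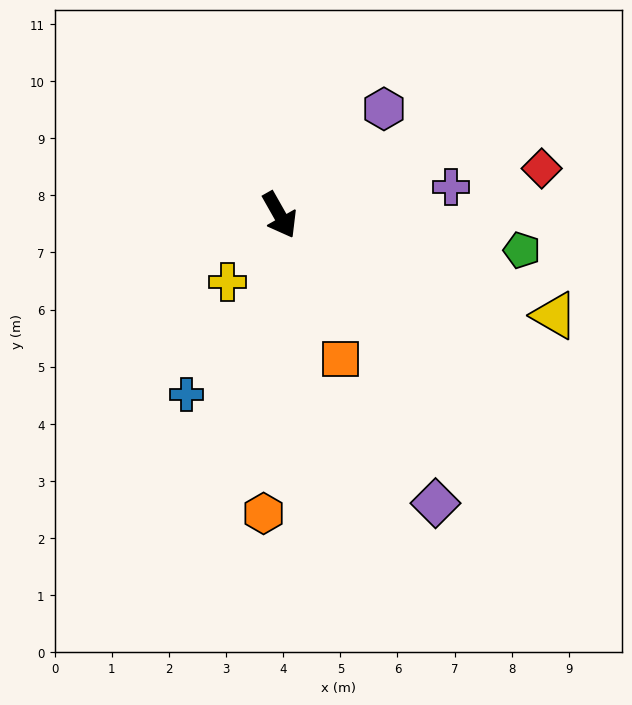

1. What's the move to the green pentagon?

turn left 52°, forward 4.3 m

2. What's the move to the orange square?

turn right 7°, forward 2.7 m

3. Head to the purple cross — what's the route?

turn left 70°, forward 3.0 m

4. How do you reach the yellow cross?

turn right 67°, forward 1.5 m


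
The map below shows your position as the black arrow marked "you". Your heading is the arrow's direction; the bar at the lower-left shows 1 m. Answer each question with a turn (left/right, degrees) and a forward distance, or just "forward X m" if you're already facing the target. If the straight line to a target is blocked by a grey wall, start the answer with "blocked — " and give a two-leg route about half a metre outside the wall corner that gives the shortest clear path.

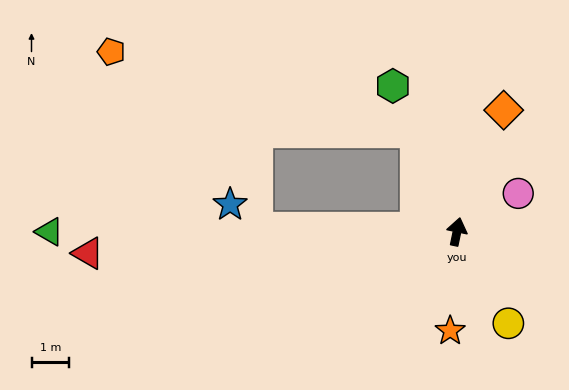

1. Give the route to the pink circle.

turn right 46°, forward 1.9 m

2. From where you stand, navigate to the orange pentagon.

blocked — turn left 34°, forward 2.8 m, then turn left 53°, forward 8.4 m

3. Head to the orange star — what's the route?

turn right 172°, forward 2.6 m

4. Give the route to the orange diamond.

turn right 9°, forward 3.5 m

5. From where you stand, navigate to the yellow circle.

turn right 139°, forward 2.8 m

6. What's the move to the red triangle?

turn left 105°, forward 9.8 m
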